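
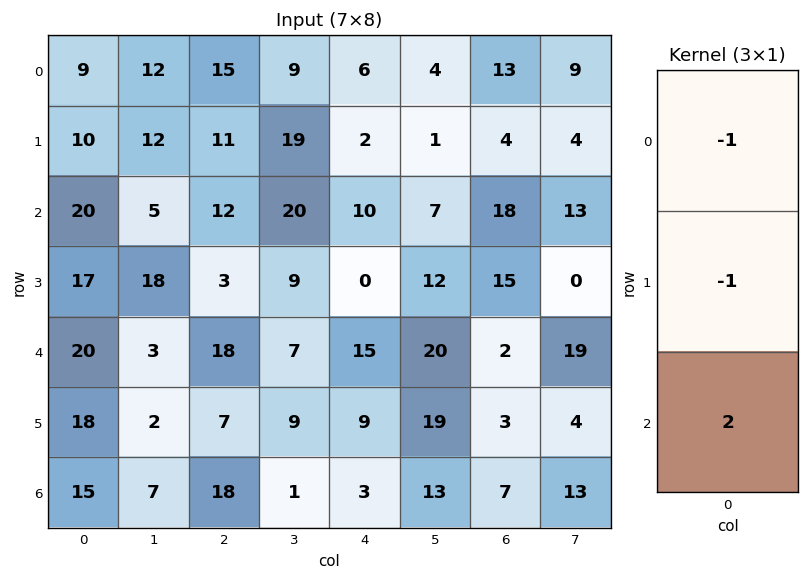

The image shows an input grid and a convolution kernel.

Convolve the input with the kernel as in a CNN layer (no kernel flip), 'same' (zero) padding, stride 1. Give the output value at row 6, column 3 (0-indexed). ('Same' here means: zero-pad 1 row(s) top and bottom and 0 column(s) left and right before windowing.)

-10

The receptive field on the zero-padded input at this output position is [9 / 1 / 0]. Elementwise product with the kernel and sum: 9·-1 + 1·-1 + 0·2.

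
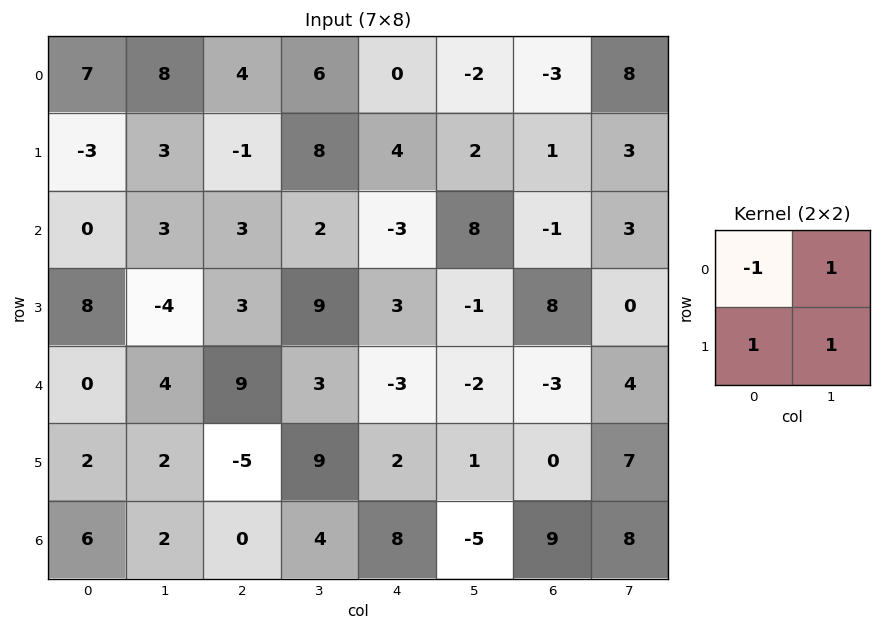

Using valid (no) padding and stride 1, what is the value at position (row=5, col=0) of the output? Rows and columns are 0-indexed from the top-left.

8

The receptive field on the input at this output position is [2 2 / 6 2]. Elementwise product with the kernel and sum: 2·-1 + 2·1 + 6·1 + 2·1.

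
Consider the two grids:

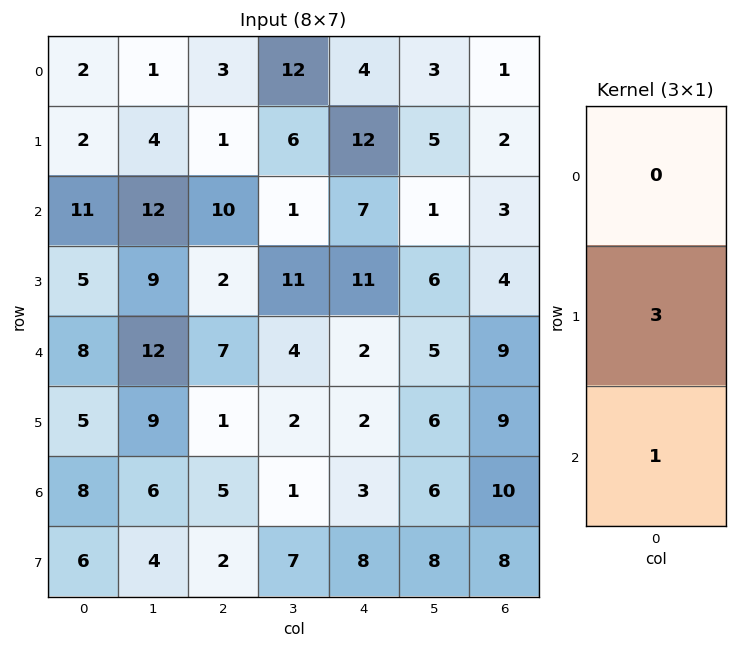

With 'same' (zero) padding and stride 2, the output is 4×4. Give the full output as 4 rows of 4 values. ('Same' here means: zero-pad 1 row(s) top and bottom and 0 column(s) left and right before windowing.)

8 10 24 5
38 32 32 13
29 22 8 36
30 17 17 38

Output[0,0]: The receptive field on the zero-padded input at this output position is [0 / 2 / 2]. Elementwise product with the kernel and sum: 2·3 + 2·1.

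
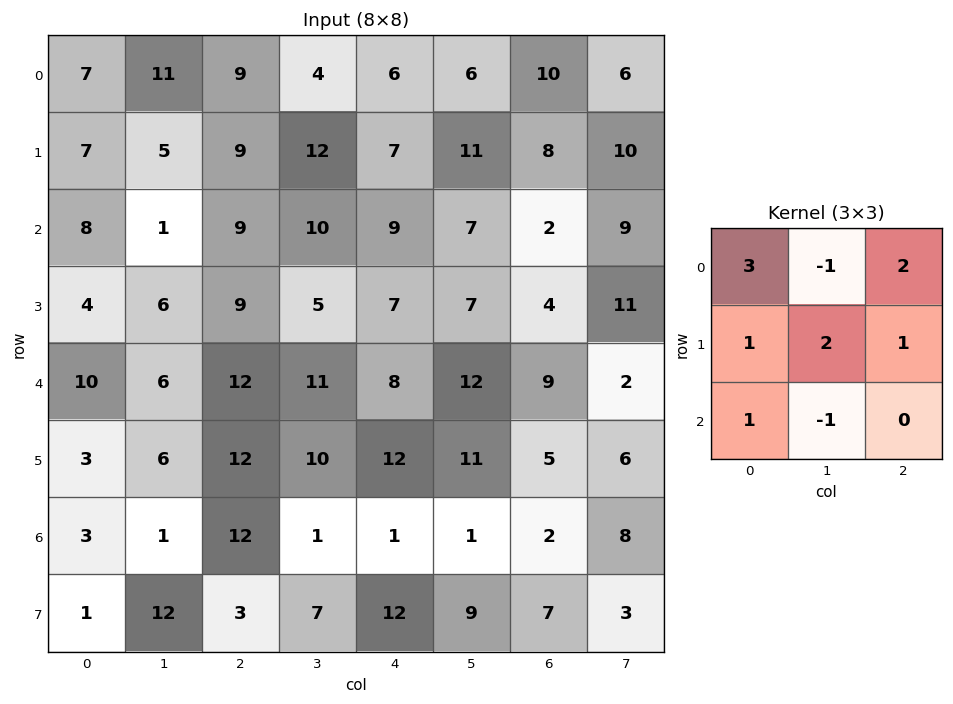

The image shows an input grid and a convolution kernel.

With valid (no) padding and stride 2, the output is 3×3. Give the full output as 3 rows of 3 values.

Output[0,0]: The receptive field on the input at this output position is [7 11 9 / 7 5 9 / 8 1 9]. Elementwise product with the kernel and sum: 7·3 + 11·-1 + 9·2 + 7·1 + 5·2 + 9·1 + 8·1 + 1·-1.
Output[0,1]: The receptive field on the input at this output position is [9 4 6 / 9 12 7 / 9 10 9]. Elementwise product with the kernel and sum: 9·3 + 4·-1 + 6·2 + 9·1 + 12·2 + 7·1 + 9·1 + 10·-1.

61 74 71
70 62 45
77 96 69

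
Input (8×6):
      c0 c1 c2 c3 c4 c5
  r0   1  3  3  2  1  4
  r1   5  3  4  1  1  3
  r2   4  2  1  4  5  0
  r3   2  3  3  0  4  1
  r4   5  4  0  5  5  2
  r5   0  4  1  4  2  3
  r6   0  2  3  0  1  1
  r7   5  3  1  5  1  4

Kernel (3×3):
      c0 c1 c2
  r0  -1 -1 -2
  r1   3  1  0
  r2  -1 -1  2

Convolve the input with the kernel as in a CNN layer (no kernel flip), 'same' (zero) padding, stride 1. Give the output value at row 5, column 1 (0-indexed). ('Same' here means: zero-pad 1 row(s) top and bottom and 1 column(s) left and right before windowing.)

-1

The receptive field on the zero-padded input at this output position is [5 4 0 / 0 4 1 / 0 2 3]. Elementwise product with the kernel and sum: 5·-1 + 4·-1 + 0·-2 + 0·3 + 4·1 + 0·-1 + 2·-1 + 3·2.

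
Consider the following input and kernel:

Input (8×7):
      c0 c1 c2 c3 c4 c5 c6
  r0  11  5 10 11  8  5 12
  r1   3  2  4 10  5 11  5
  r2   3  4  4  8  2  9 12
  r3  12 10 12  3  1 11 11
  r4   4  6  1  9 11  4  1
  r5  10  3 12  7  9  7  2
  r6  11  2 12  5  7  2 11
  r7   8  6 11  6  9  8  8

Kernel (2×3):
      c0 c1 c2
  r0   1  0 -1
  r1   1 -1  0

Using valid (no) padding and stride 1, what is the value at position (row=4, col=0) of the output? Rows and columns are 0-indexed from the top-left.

10

The receptive field on the input at this output position is [4 6 1 / 10 3 12]. Elementwise product with the kernel and sum: 4·1 + 1·-1 + 10·1 + 3·-1.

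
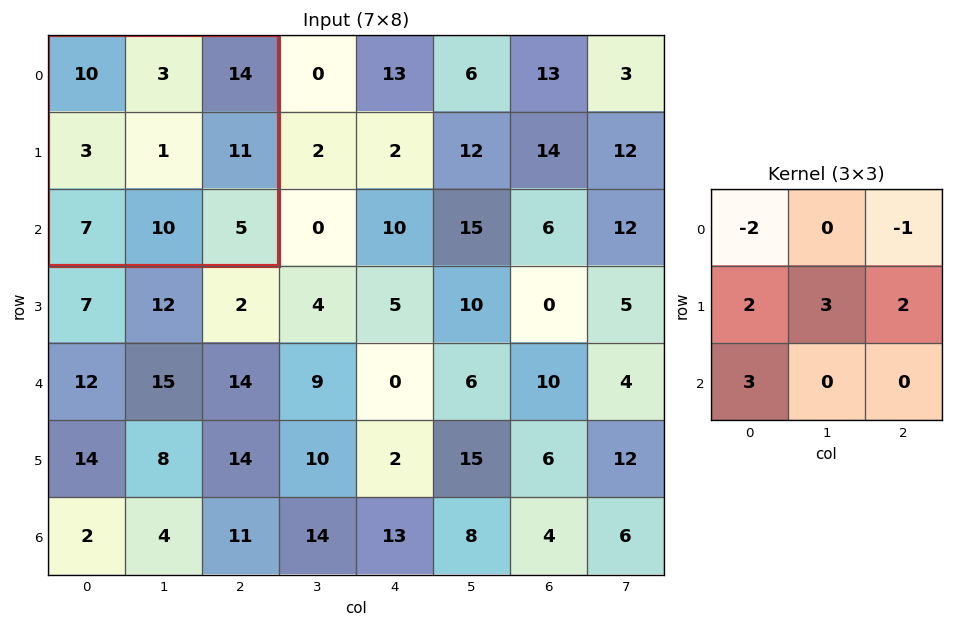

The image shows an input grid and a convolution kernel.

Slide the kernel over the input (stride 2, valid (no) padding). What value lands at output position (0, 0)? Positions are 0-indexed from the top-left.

18

The receptive field on the input at this output position is [10 3 14 / 3 1 11 / 7 10 5]. Elementwise product with the kernel and sum: 10·-2 + 14·-1 + 3·2 + 1·3 + 11·2 + 7·3.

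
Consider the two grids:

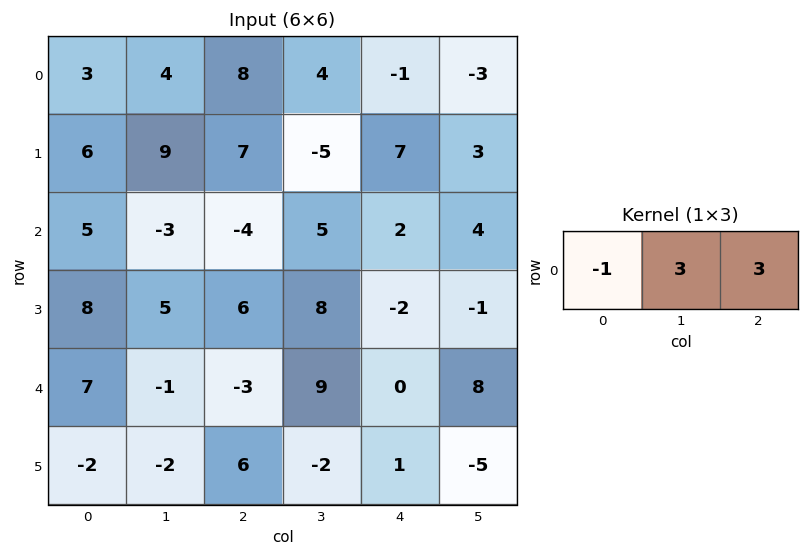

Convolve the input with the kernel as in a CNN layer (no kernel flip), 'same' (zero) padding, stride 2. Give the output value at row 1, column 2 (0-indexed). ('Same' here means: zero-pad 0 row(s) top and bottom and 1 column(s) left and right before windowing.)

The receptive field on the zero-padded input at this output position is [5 2 4]. Elementwise product with the kernel and sum: 5·-1 + 2·3 + 4·3.

13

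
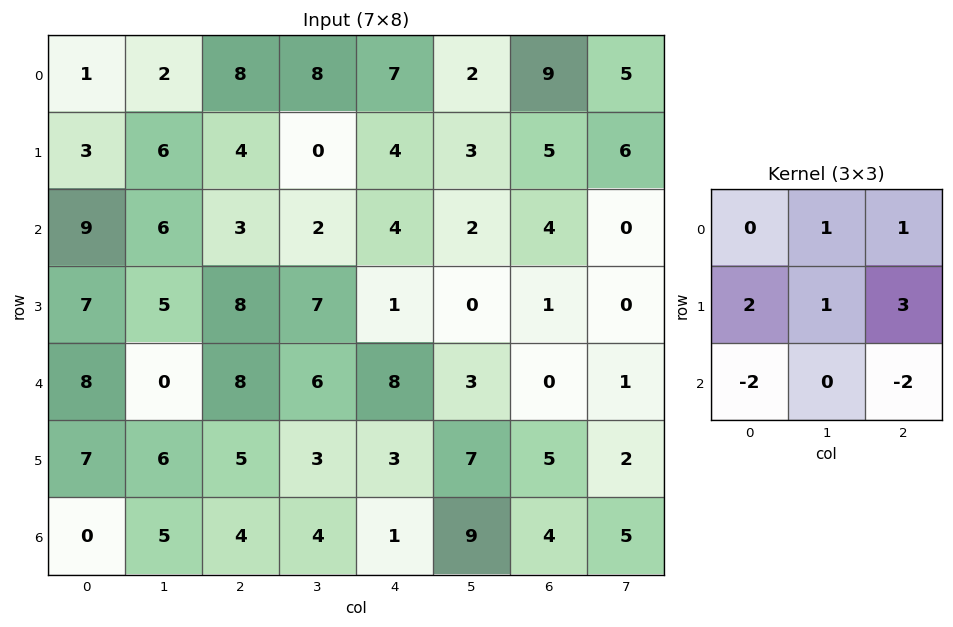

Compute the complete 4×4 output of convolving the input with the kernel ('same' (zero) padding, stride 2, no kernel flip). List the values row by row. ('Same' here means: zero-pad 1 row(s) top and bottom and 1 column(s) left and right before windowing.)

-5 24 23 10
26 1 7 19
8 23 10 -8
28 34 46 44

Output[0,0]: The receptive field on the zero-padded input at this output position is [0 0 0 / 0 1 2 / 0 3 6]. Elementwise product with the kernel and sum: 0·1 + 0·1 + 0·2 + 1·1 + 2·3 + 0·-2 + 6·-2.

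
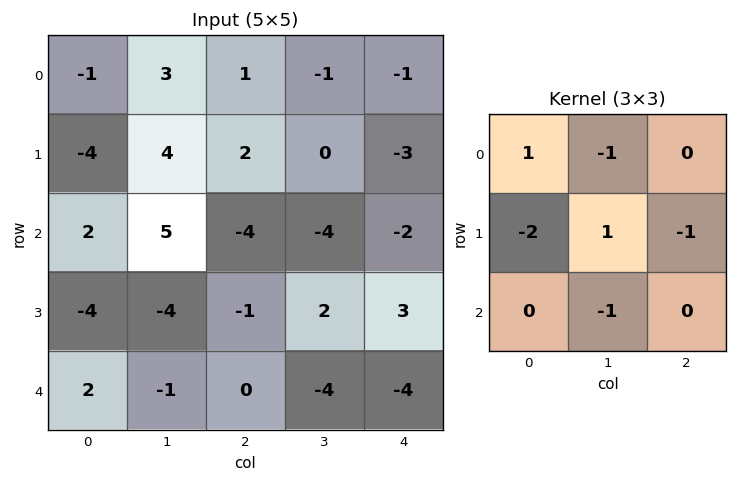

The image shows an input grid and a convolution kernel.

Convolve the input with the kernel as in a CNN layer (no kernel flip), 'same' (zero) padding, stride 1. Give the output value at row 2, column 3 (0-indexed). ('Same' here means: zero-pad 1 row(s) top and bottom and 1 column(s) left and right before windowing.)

The receptive field on the zero-padded input at this output position is [2 0 -3 / -4 -4 -2 / -1 2 3]. Elementwise product with the kernel and sum: 2·1 + 0·-1 + -4·-2 + -4·1 + -2·-1 + 2·-1.

6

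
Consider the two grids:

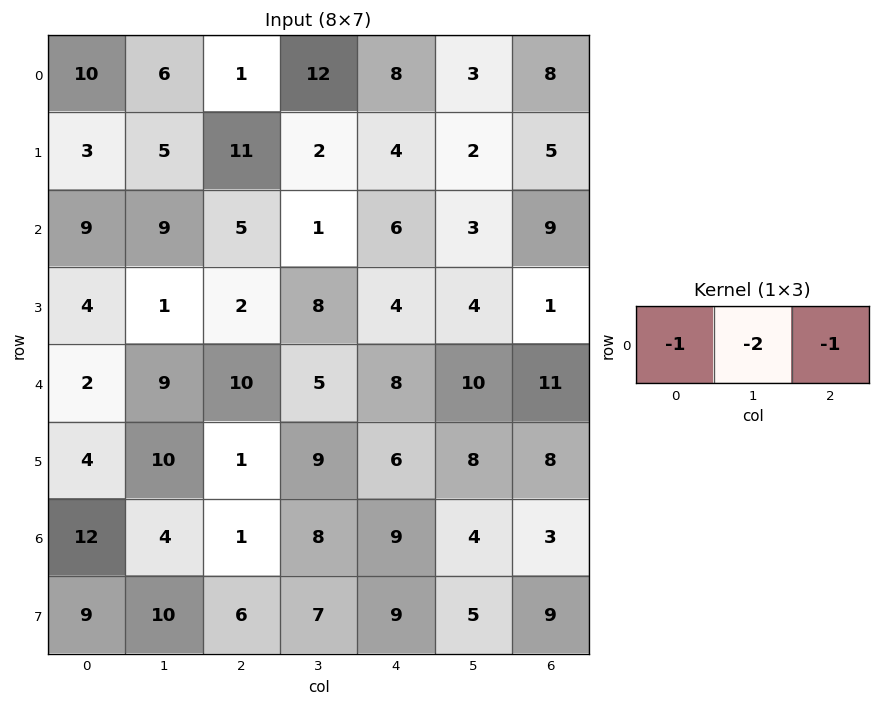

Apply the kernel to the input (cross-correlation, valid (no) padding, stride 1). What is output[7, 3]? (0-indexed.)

The receptive field on the input at this output position is [7 9 5]. Elementwise product with the kernel and sum: 7·-1 + 9·-2 + 5·-1.

-30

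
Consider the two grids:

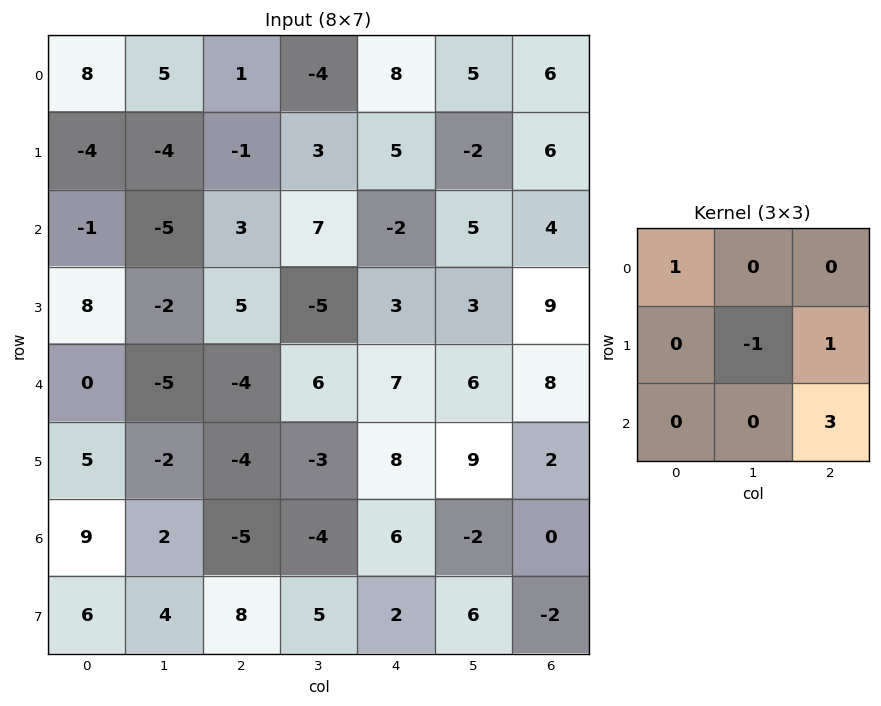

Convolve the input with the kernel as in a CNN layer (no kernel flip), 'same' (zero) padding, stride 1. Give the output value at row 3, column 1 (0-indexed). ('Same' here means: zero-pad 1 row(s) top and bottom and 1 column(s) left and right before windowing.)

The receptive field on the zero-padded input at this output position is [-1 -5 3 / 8 -2 5 / 0 -5 -4]. Elementwise product with the kernel and sum: -1·1 + -2·-1 + 5·1 + -4·3.

-6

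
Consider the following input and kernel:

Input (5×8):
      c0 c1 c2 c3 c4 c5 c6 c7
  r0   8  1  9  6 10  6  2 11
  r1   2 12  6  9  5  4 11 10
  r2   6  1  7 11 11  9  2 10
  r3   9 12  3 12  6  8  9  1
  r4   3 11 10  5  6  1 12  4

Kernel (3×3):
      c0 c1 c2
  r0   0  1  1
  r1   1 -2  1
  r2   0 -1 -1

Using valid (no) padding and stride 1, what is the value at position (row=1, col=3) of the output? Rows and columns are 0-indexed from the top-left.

The receptive field on the input at this output position is [9 5 4 / 11 11 9 / 12 6 8]. Elementwise product with the kernel and sum: 5·1 + 4·1 + 11·1 + 11·-2 + 9·1 + 6·-1 + 8·-1.

-7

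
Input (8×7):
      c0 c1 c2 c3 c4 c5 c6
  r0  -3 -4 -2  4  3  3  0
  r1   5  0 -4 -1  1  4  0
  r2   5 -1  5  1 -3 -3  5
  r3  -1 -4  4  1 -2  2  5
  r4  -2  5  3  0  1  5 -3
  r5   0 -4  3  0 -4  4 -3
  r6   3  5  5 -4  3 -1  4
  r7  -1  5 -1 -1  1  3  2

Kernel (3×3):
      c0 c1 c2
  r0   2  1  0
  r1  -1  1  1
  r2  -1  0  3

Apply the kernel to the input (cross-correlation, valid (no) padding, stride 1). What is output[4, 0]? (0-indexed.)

12

The receptive field on the input at this output position is [-2 5 3 / 0 -4 3 / 3 5 5]. Elementwise product with the kernel and sum: -2·2 + 5·1 + 0·-1 + -4·1 + 3·1 + 3·-1 + 5·3.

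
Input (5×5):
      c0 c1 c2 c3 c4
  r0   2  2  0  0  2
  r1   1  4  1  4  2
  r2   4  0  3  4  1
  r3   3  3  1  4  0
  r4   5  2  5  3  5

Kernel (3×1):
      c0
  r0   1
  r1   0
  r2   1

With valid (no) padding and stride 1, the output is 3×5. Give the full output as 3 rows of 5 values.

6 2 3 4 3
4 7 2 8 2
9 2 8 7 6

Output[0,0]: The receptive field on the input at this output position is [2 / 1 / 4]. Elementwise product with the kernel and sum: 2·1 + 4·1.
Output[0,1]: The receptive field on the input at this output position is [2 / 4 / 0]. Elementwise product with the kernel and sum: 2·1 + 0·1.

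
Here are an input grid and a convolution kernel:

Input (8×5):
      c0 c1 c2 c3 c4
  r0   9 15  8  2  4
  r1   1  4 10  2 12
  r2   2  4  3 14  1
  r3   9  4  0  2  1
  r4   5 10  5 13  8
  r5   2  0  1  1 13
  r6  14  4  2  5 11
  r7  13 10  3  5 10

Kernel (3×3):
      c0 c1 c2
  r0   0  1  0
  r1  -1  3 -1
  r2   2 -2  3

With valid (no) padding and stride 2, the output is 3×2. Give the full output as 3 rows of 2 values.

Output[0,0]: The receptive field on the input at this output position is [9 15 8 / 1 4 10 / 2 4 3]. Elementwise product with the kernel and sum: 15·1 + 1·-1 + 4·3 + 10·-1 + 2·2 + 4·-2 + 3·3.

21 -33
12 27
33 29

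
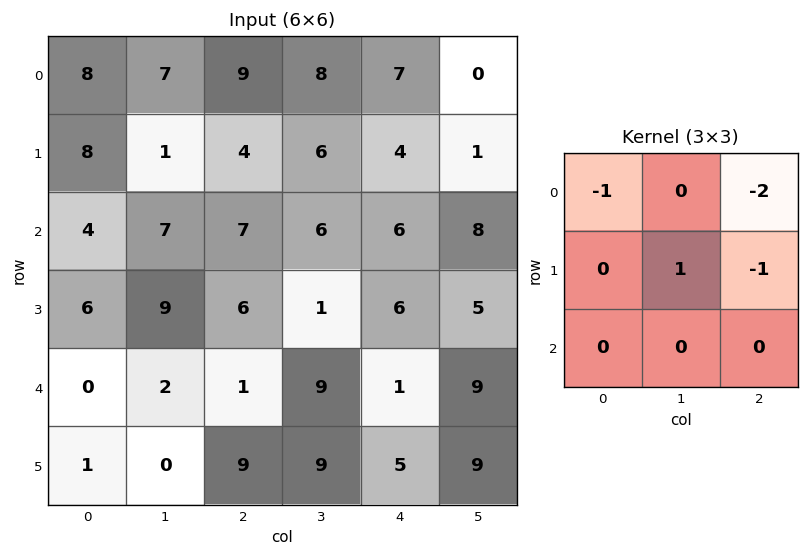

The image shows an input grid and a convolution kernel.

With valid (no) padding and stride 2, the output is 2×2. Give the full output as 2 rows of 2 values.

Output[0,0]: The receptive field on the input at this output position is [8 7 9 / 8 1 4 / 4 7 7]. Elementwise product with the kernel and sum: 8·-1 + 9·-2 + 1·1 + 4·-1.

-29 -21
-15 -24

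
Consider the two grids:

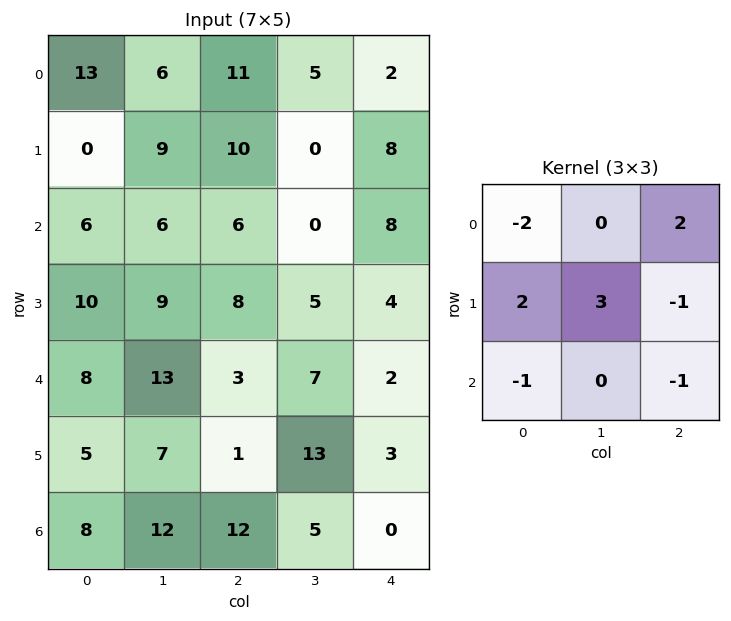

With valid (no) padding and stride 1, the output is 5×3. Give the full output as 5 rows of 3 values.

1 40 -20
26 -2 -12
28 5 26
42 0 13
0 -25 24

Output[0,0]: The receptive field on the input at this output position is [13 6 11 / 0 9 10 / 6 6 6]. Elementwise product with the kernel and sum: 13·-2 + 11·2 + 0·2 + 9·3 + 10·-1 + 6·-1 + 6·-1.
Output[0,1]: The receptive field on the input at this output position is [6 11 5 / 9 10 0 / 6 6 0]. Elementwise product with the kernel and sum: 6·-2 + 5·2 + 9·2 + 10·3 + 0·-1 + 6·-1 + 0·-1.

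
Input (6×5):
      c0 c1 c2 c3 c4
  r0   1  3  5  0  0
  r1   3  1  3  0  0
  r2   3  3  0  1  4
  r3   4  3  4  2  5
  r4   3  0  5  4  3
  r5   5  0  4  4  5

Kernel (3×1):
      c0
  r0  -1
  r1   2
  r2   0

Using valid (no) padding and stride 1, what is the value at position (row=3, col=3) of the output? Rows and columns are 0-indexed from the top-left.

6

The receptive field on the input at this output position is [2 / 4 / 4]. Elementwise product with the kernel and sum: 2·-1 + 4·2.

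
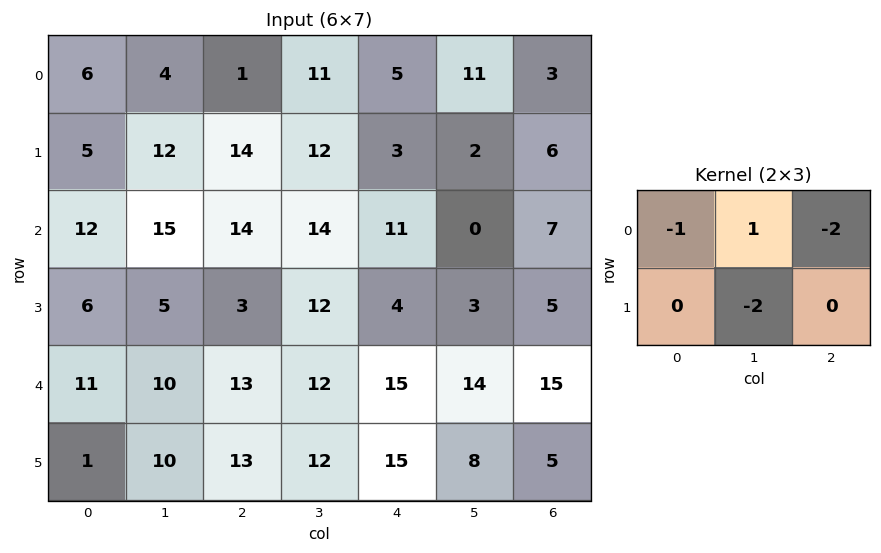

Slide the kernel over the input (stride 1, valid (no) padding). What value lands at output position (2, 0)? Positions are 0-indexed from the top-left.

-35

The receptive field on the input at this output position is [12 15 14 / 6 5 3]. Elementwise product with the kernel and sum: 12·-1 + 15·1 + 14·-2 + 5·-2.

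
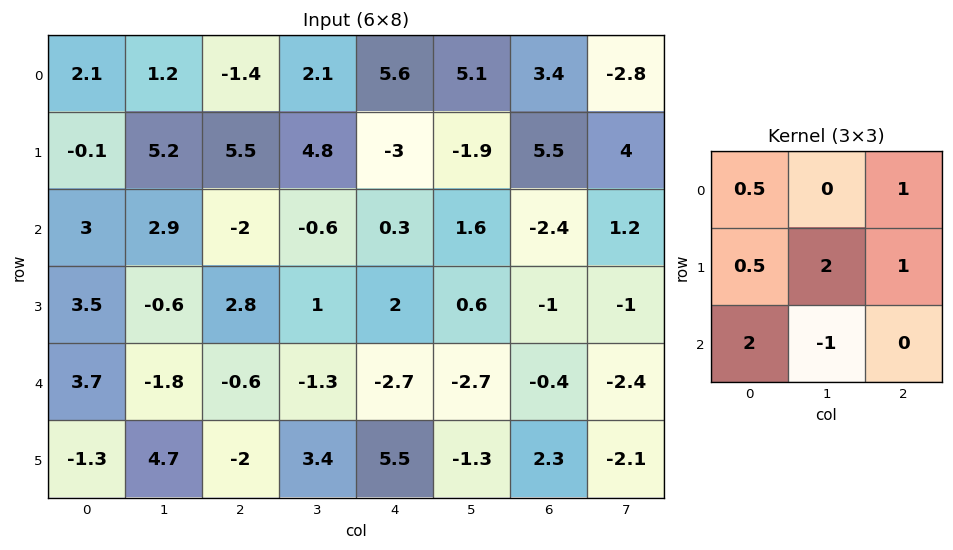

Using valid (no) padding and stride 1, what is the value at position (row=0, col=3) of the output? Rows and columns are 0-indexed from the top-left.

The receptive field on the input at this output position is [2.1 5.6 5.1 / 4.8 -3 -1.9 / -0.6 0.3 1.6]. Elementwise product with the kernel and sum: 2.1·0.5 + 5.1·1 + 4.8·0.5 + -3·2 + -1.9·1 + -0.6·2 + 0.3·-1.

-0.85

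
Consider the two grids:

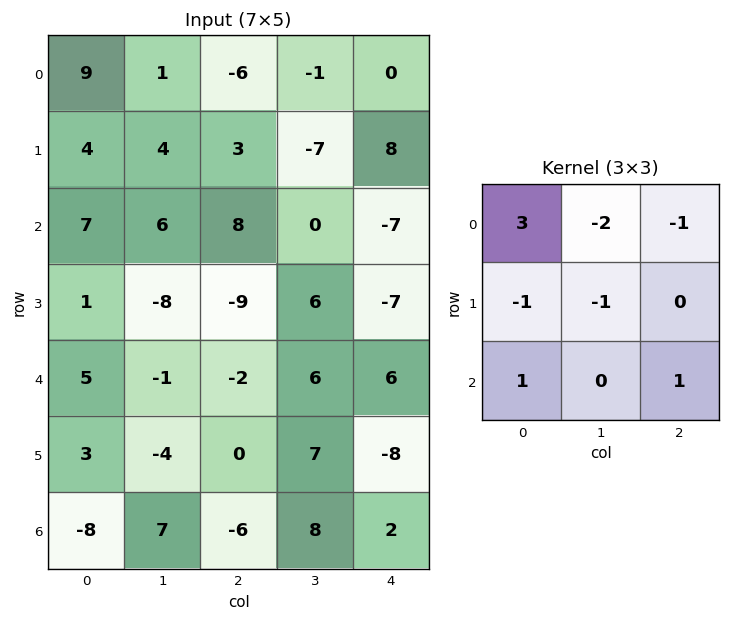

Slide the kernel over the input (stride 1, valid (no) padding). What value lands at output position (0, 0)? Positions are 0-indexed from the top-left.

38

The receptive field on the input at this output position is [9 1 -6 / 4 4 3 / 7 6 8]. Elementwise product with the kernel and sum: 9·3 + 1·-2 + -6·-1 + 4·-1 + 4·-1 + 7·1 + 8·1.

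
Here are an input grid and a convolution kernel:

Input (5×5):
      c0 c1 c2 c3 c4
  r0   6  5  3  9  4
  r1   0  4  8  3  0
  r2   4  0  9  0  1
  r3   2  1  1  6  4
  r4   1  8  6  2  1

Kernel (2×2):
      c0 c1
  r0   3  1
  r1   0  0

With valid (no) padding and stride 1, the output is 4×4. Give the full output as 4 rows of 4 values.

23 18 18 31
4 20 27 9
12 9 27 1
7 4 9 22

Output[0,0]: The receptive field on the input at this output position is [6 5 / 0 4]. Elementwise product with the kernel and sum: 6·3 + 5·1.
Output[0,1]: The receptive field on the input at this output position is [5 3 / 4 8]. Elementwise product with the kernel and sum: 5·3 + 3·1.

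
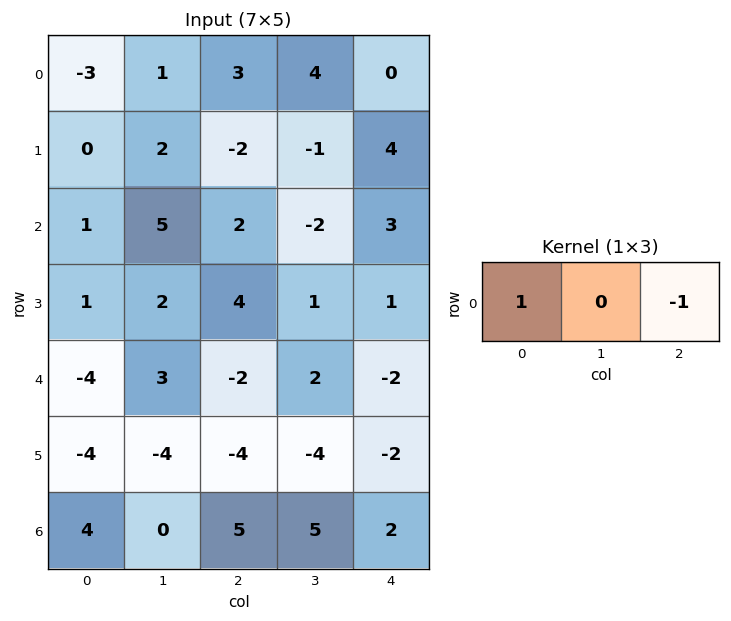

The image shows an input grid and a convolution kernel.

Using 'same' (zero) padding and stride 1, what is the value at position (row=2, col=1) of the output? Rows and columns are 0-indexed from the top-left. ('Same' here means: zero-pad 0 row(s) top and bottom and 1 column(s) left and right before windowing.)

-1

The receptive field on the zero-padded input at this output position is [1 5 2]. Elementwise product with the kernel and sum: 1·1 + 2·-1.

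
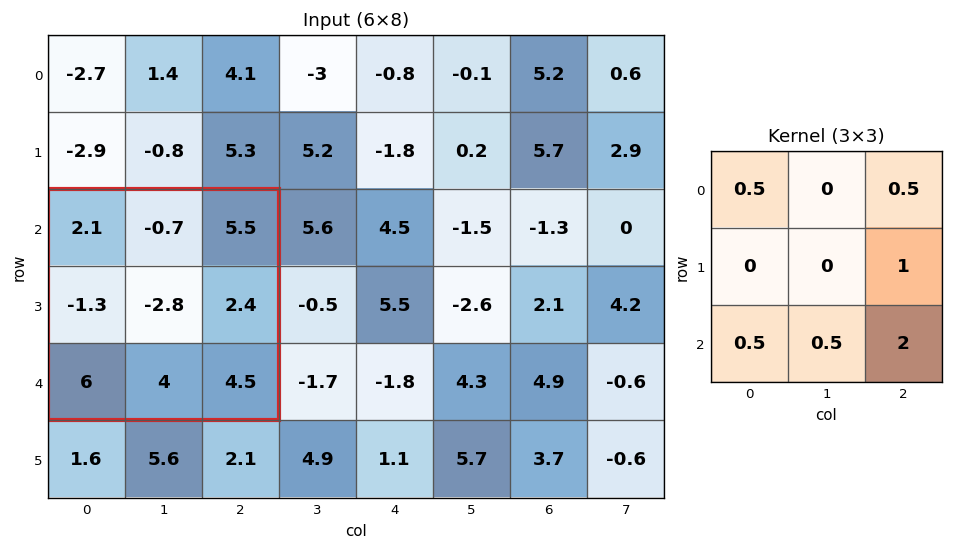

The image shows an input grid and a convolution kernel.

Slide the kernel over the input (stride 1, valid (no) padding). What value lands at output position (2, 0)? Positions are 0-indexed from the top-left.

20.2

The receptive field on the input at this output position is [2.1 -0.7 5.5 / -1.3 -2.8 2.4 / 6 4 4.5]. Elementwise product with the kernel and sum: 2.1·0.5 + 5.5·0.5 + 2.4·1 + 6·0.5 + 4·0.5 + 4.5·2.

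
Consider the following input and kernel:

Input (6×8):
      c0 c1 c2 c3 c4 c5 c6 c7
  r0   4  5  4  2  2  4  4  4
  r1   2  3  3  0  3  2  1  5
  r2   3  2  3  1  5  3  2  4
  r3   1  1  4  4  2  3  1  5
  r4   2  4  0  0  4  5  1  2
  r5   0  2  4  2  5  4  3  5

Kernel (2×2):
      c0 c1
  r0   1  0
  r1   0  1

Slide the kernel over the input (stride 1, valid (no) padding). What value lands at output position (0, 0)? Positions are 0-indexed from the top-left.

The receptive field on the input at this output position is [4 5 / 2 3]. Elementwise product with the kernel and sum: 4·1 + 3·1.

7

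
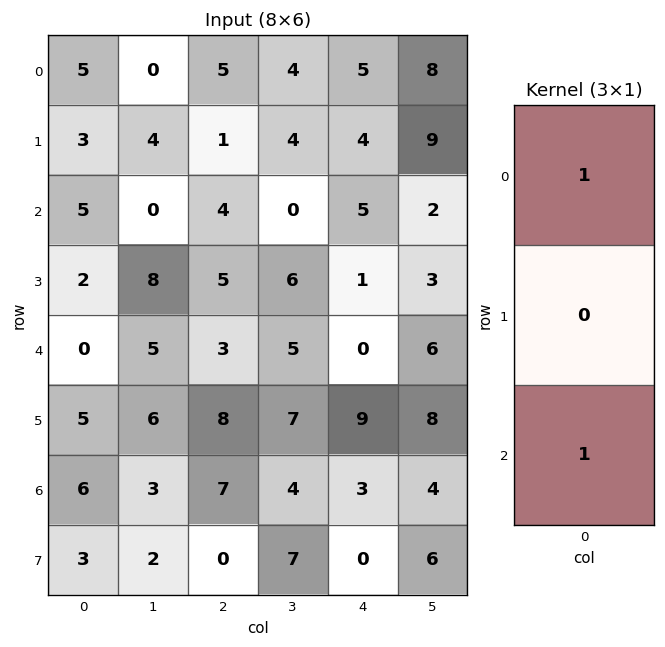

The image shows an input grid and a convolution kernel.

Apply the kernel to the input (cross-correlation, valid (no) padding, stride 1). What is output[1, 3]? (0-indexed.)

The receptive field on the input at this output position is [4 / 0 / 6]. Elementwise product with the kernel and sum: 4·1 + 6·1.

10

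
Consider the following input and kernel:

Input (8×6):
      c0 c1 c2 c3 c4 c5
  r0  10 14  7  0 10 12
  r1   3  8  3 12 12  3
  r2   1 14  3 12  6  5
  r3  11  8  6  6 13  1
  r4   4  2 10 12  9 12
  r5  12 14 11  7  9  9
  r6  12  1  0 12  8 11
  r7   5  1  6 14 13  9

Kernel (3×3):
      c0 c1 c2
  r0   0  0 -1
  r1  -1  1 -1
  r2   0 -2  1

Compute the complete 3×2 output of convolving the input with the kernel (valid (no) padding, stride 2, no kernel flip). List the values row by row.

-30 -31
-6 -34
-21 -38

Output[0,0]: The receptive field on the input at this output position is [10 14 7 / 3 8 3 / 1 14 3]. Elementwise product with the kernel and sum: 7·-1 + 3·-1 + 8·1 + 3·-1 + 14·-2 + 3·1.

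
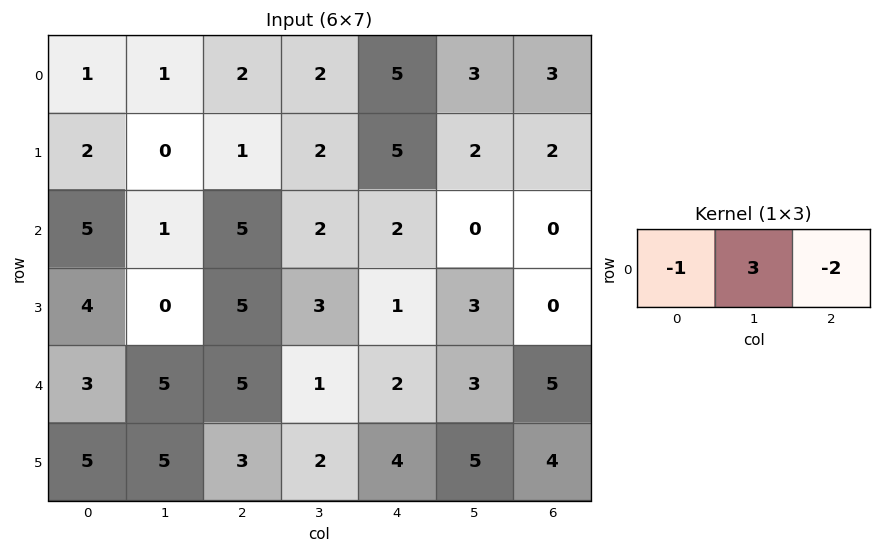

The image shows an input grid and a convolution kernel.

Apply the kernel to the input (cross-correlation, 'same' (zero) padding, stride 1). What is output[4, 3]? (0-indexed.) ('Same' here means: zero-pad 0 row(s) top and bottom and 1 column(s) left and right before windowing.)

The receptive field on the zero-padded input at this output position is [5 1 2]. Elementwise product with the kernel and sum: 5·-1 + 1·3 + 2·-2.

-6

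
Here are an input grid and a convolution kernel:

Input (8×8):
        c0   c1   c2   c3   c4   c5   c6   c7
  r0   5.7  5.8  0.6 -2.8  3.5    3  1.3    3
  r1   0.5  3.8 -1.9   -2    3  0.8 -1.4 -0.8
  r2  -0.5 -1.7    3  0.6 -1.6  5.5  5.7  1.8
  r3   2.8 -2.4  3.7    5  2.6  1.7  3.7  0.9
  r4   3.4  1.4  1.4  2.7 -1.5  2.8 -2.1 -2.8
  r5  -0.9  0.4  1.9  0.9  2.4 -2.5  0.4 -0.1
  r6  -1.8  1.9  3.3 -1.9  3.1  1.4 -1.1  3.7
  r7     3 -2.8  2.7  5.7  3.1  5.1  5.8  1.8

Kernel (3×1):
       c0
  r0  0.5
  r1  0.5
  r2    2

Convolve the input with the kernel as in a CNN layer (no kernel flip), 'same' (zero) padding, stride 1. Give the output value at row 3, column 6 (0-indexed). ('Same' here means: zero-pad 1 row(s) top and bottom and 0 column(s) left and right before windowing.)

The receptive field on the zero-padded input at this output position is [5.7 / 3.7 / -2.1]. Elementwise product with the kernel and sum: 5.7·0.5 + 3.7·0.5 + -2.1·2.

0.5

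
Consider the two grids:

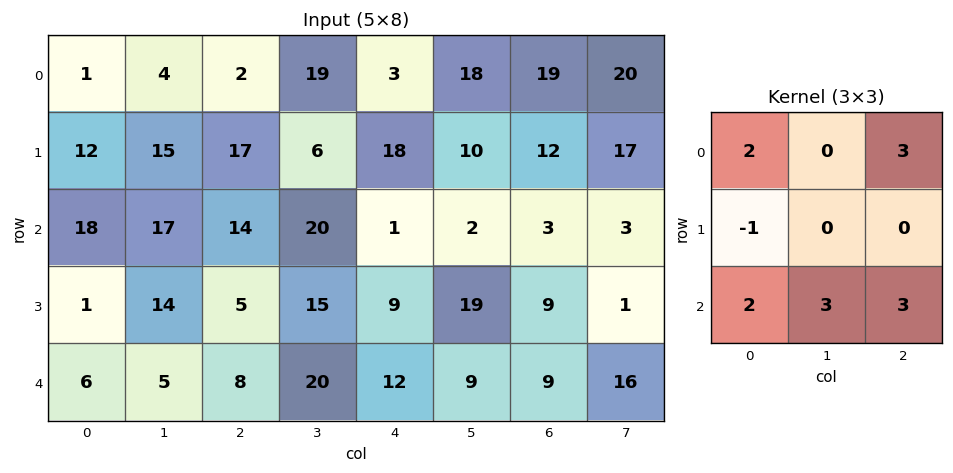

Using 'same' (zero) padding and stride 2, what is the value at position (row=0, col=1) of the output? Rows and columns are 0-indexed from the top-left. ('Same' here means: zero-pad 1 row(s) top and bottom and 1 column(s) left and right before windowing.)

95

The receptive field on the zero-padded input at this output position is [0 0 0 / 4 2 19 / 15 17 6]. Elementwise product with the kernel and sum: 0·2 + 0·3 + 4·-1 + 15·2 + 17·3 + 6·3.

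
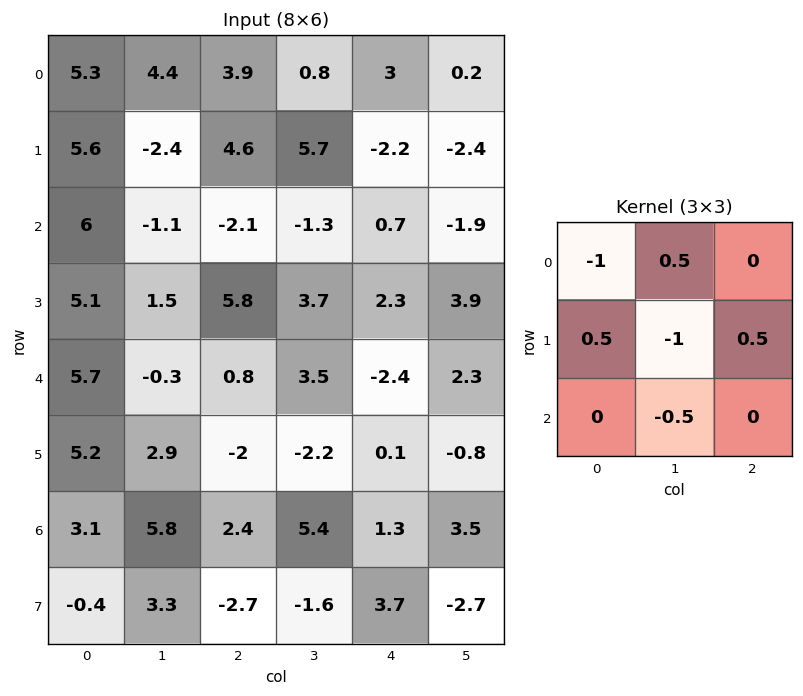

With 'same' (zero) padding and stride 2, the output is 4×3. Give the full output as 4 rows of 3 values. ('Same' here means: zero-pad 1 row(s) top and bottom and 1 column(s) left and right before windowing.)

-5.9 -3.6 -1.4
-6.3 2.7 -10.25
-5.9 3.2 2.7
2.6 0.65 3.55

Output[0,0]: The receptive field on the zero-padded input at this output position is [0 0 0 / 0 5.3 4.4 / 0 5.6 -2.4]. Elementwise product with the kernel and sum: 0·-1 + 0·0.5 + 0·0.5 + 5.3·-1 + 4.4·0.5 + 5.6·-0.5.
Output[0,1]: The receptive field on the zero-padded input at this output position is [0 0 0 / 4.4 3.9 0.8 / -2.4 4.6 5.7]. Elementwise product with the kernel and sum: 0·-1 + 0·0.5 + 4.4·0.5 + 3.9·-1 + 0.8·0.5 + 4.6·-0.5.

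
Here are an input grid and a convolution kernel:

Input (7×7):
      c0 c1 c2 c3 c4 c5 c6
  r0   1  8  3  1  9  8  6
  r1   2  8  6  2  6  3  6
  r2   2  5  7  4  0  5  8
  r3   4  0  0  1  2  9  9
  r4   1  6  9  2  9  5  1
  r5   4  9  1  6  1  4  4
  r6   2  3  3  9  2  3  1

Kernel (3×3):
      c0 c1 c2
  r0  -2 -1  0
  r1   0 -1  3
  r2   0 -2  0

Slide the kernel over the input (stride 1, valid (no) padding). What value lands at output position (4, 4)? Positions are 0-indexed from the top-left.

-21

The receptive field on the input at this output position is [9 5 1 / 1 4 4 / 2 3 1]. Elementwise product with the kernel and sum: 9·-2 + 5·-1 + 4·-1 + 4·3 + 3·-2.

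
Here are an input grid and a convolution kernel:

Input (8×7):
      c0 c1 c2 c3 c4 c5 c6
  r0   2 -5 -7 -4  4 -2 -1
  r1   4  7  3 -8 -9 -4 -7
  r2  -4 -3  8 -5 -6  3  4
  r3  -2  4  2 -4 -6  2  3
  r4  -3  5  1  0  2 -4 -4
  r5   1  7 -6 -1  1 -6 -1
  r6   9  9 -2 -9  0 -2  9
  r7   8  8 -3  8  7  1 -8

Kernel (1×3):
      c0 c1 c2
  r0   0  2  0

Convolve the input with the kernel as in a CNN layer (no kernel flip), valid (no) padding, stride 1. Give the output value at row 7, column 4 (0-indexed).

The receptive field on the input at this output position is [7 1 -8]. Elementwise product with the kernel and sum: 1·2.

2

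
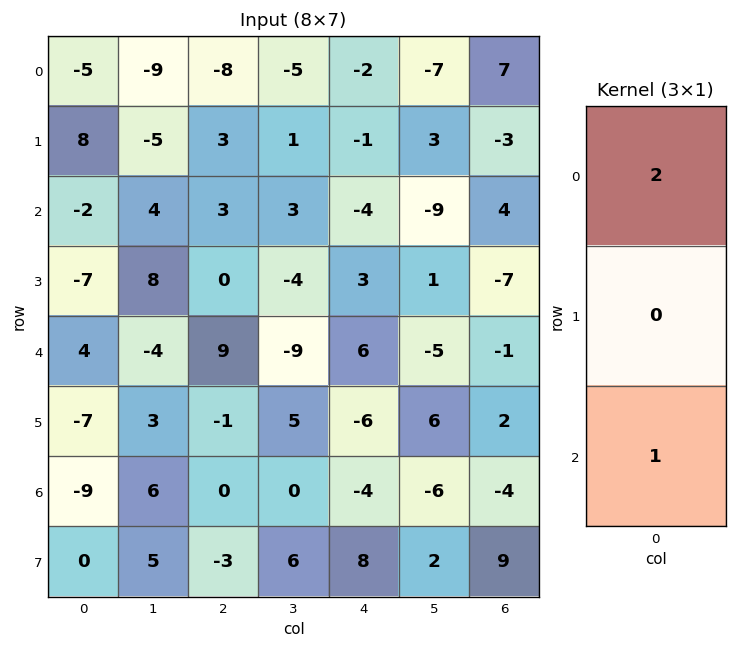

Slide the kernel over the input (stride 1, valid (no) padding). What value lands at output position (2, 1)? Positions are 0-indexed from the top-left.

4

The receptive field on the input at this output position is [4 / 8 / -4]. Elementwise product with the kernel and sum: 4·2 + -4·1.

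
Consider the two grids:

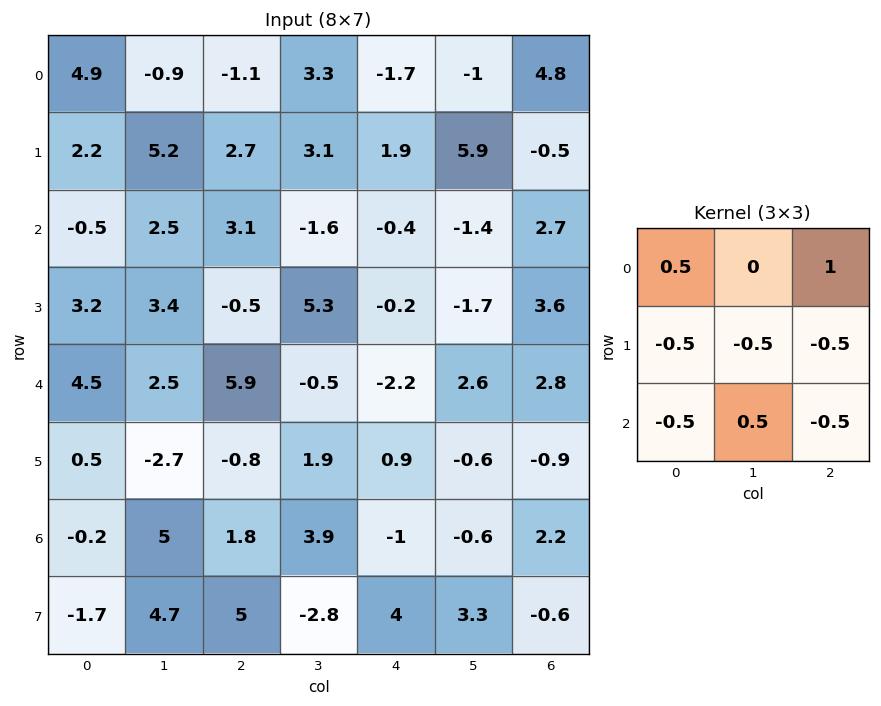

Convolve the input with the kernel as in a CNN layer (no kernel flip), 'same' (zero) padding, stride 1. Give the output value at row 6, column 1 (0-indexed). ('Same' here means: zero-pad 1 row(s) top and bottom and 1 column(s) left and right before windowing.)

-3.15

The receptive field on the zero-padded input at this output position is [0.5 -2.7 -0.8 / -0.2 5 1.8 / -1.7 4.7 5]. Elementwise product with the kernel and sum: 0.5·0.5 + -0.8·1 + -0.2·-0.5 + 5·-0.5 + 1.8·-0.5 + -1.7·-0.5 + 4.7·0.5 + 5·-0.5.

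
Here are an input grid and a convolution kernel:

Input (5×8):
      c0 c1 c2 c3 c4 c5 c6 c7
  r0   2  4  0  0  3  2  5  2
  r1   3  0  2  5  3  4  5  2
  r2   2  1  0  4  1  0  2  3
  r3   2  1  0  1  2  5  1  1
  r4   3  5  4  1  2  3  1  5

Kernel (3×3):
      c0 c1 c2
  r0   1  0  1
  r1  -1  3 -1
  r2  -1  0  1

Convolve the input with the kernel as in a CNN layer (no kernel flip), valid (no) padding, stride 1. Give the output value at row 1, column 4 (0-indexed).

The receptive field on the input at this output position is [3 4 5 / 1 0 2 / 2 5 1]. Elementwise product with the kernel and sum: 3·1 + 5·1 + 1·-1 + 0·3 + 2·-1 + 2·-1 + 1·1.

4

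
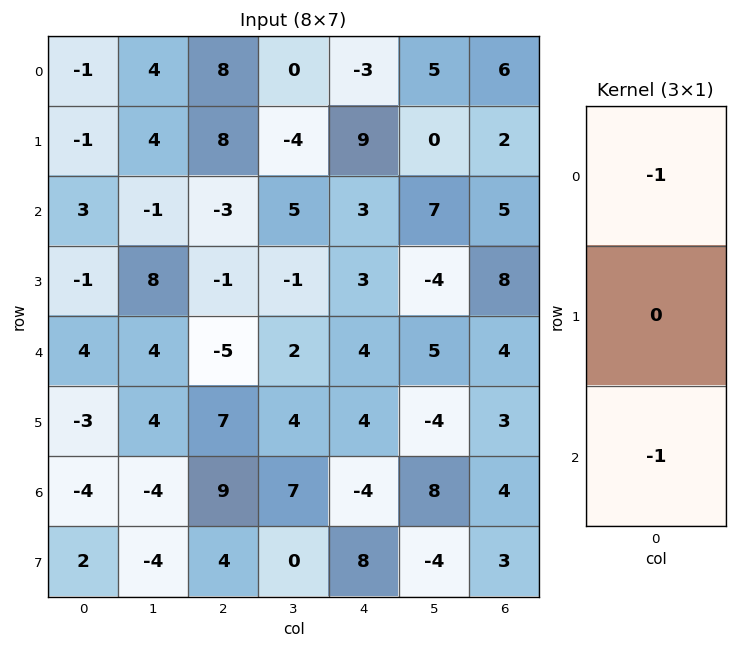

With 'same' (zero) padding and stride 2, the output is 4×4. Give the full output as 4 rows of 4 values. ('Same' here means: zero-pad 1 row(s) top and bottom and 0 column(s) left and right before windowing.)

Output[0,0]: The receptive field on the zero-padded input at this output position is [0 / -1 / -1]. Elementwise product with the kernel and sum: 0·-1 + -1·-1.

1 -8 -9 -2
2 -7 -12 -10
4 -6 -7 -11
1 -11 -12 -6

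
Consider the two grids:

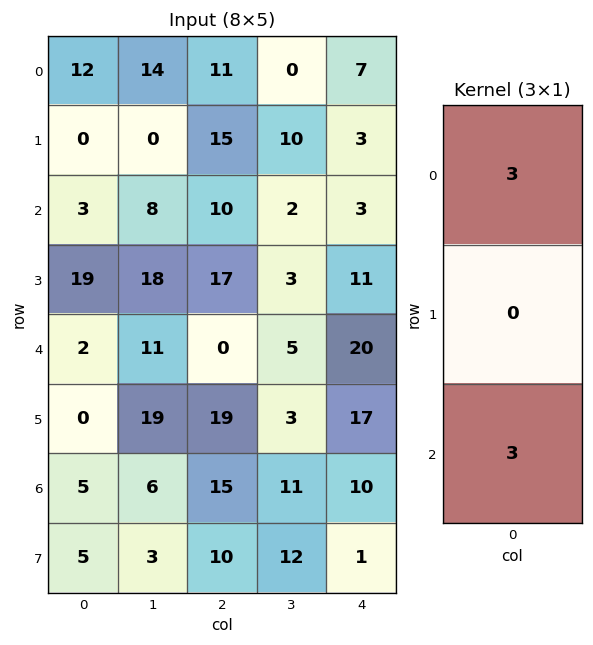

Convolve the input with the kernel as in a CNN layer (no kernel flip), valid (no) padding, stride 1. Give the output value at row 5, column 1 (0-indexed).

66

The receptive field on the input at this output position is [19 / 6 / 3]. Elementwise product with the kernel and sum: 19·3 + 3·3.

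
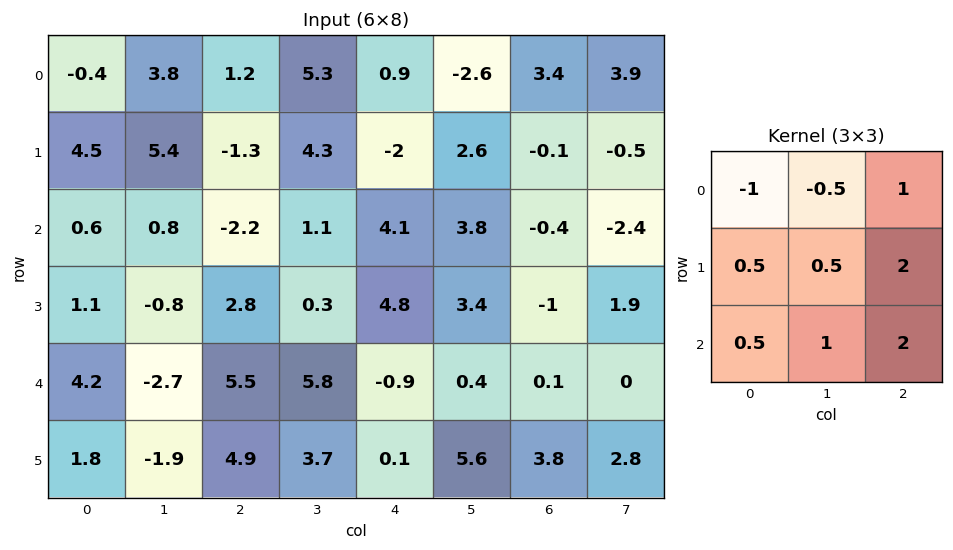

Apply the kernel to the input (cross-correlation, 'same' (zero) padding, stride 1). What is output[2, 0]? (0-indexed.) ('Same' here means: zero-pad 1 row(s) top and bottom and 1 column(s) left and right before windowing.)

4.55

The receptive field on the zero-padded input at this output position is [0 4.5 5.4 / 0 0.6 0.8 / 0 1.1 -0.8]. Elementwise product with the kernel and sum: 0·-1 + 4.5·-0.5 + 5.4·1 + 0·0.5 + 0.6·0.5 + 0.8·2 + 0·0.5 + 1.1·1 + -0.8·2.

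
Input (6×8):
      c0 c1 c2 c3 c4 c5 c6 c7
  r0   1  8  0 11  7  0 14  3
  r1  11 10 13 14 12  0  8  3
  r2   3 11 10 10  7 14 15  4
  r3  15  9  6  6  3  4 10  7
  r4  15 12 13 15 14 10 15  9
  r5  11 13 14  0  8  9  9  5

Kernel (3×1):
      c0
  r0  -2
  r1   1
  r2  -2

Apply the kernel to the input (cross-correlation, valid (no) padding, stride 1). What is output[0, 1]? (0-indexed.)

-28

The receptive field on the input at this output position is [8 / 10 / 11]. Elementwise product with the kernel and sum: 8·-2 + 10·1 + 11·-2.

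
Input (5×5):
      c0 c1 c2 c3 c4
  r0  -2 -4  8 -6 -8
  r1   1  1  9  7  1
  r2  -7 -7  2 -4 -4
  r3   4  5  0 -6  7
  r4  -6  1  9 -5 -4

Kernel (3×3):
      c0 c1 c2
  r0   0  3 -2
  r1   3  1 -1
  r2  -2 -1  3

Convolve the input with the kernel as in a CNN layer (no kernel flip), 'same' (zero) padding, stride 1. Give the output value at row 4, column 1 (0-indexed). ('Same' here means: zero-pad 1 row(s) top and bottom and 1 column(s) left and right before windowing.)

The receptive field on the zero-padded input at this output position is [4 5 0 / -6 1 9 / 0 0 0]. Elementwise product with the kernel and sum: 5·3 + 0·-2 + -6·3 + 1·1 + 9·-1 + 0·-2 + 0·-1 + 0·3.

-11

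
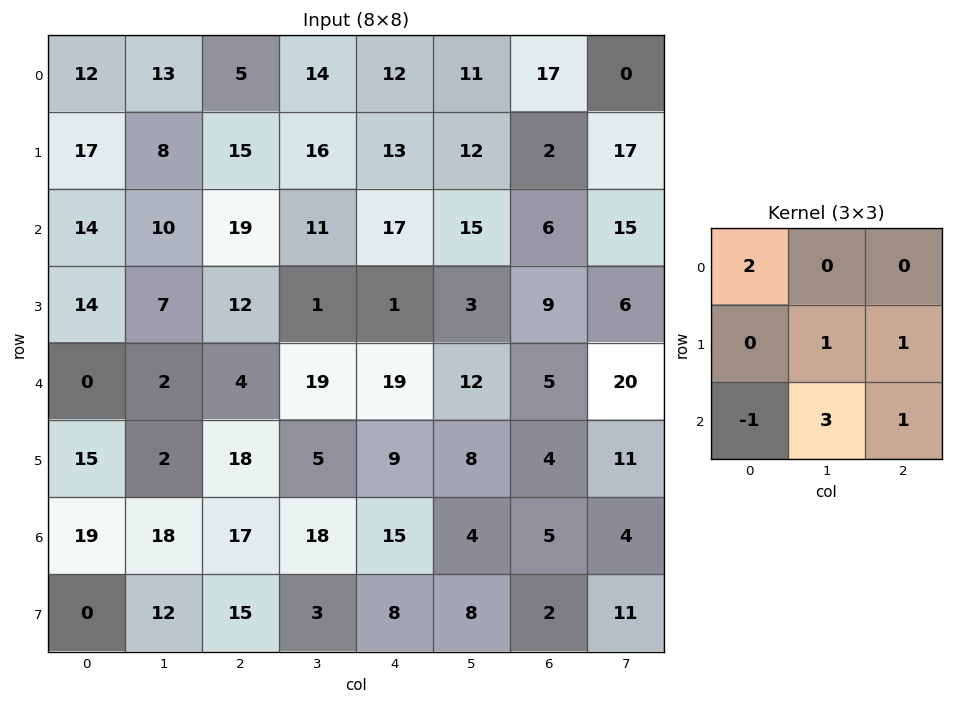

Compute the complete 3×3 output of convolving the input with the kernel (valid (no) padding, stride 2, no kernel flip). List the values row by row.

Output[0,0]: The receptive field on the input at this output position is [12 13 5 / 17 8 15 / 14 10 19]. Elementwise product with the kernel and sum: 12·2 + 8·1 + 15·1 + 14·-1 + 10·3 + 19·1.
Output[0,1]: The receptive field on the input at this output position is [5 14 12 / 15 16 13 / 19 11 17]. Elementwise product with the kernel and sum: 5·2 + 16·1 + 13·1 + 19·-1 + 11·3 + 17·1.

82 70 72
57 112 68
72 74 52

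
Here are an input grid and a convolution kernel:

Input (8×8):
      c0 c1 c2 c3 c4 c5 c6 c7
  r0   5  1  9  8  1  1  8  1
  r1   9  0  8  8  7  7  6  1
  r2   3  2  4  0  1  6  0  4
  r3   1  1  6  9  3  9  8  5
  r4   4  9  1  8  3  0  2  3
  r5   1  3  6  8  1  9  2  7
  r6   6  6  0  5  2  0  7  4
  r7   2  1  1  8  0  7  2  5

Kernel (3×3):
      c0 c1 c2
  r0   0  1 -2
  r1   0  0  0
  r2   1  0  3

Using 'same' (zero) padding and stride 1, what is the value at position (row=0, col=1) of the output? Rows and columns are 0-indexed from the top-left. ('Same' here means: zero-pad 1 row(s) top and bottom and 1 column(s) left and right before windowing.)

33

The receptive field on the zero-padded input at this output position is [0 0 0 / 5 1 9 / 9 0 8]. Elementwise product with the kernel and sum: 0·1 + 0·-2 + 9·1 + 8·3.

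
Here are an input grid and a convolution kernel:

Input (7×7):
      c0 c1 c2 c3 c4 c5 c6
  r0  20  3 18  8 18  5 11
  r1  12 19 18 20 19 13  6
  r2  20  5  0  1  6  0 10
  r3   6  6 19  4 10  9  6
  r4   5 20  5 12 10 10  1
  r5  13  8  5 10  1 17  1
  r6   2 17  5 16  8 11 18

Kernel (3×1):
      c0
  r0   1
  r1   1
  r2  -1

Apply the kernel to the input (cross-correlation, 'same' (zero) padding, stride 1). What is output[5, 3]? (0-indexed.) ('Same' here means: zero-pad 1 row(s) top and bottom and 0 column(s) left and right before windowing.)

6

The receptive field on the zero-padded input at this output position is [12 / 10 / 16]. Elementwise product with the kernel and sum: 12·1 + 10·1 + 16·-1.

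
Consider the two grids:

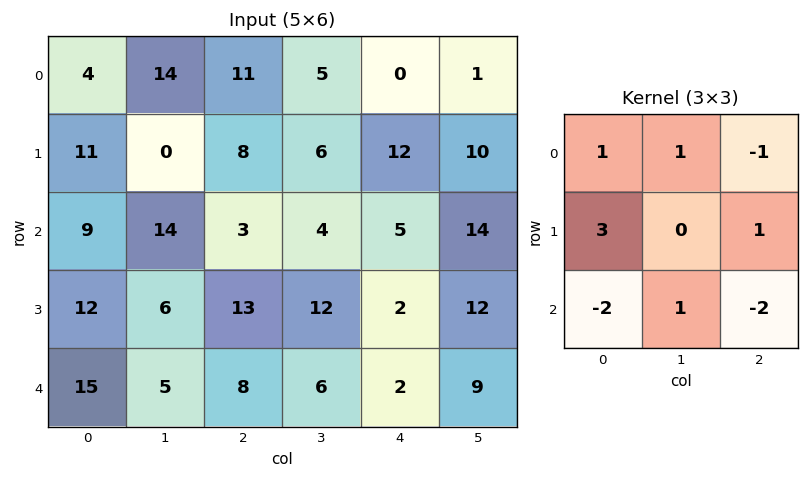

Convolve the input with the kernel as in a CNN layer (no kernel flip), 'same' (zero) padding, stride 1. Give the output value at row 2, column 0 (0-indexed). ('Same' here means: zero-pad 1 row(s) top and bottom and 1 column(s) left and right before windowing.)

25

The receptive field on the zero-padded input at this output position is [0 11 0 / 0 9 14 / 0 12 6]. Elementwise product with the kernel and sum: 0·1 + 11·1 + 0·-1 + 0·3 + 14·1 + 0·-2 + 12·1 + 6·-2.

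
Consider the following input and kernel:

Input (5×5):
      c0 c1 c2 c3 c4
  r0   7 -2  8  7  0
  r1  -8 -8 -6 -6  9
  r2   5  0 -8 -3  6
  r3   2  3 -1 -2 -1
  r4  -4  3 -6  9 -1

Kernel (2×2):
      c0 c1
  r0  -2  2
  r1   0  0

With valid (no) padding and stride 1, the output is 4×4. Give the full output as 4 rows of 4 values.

Output[0,0]: The receptive field on the input at this output position is [7 -2 / -8 -8]. Elementwise product with the kernel and sum: 7·-2 + -2·2.
Output[0,1]: The receptive field on the input at this output position is [-2 8 / -8 -6]. Elementwise product with the kernel and sum: -2·-2 + 8·2.

-18 20 -2 -14
0 4 0 30
-10 -16 10 18
2 -8 -2 2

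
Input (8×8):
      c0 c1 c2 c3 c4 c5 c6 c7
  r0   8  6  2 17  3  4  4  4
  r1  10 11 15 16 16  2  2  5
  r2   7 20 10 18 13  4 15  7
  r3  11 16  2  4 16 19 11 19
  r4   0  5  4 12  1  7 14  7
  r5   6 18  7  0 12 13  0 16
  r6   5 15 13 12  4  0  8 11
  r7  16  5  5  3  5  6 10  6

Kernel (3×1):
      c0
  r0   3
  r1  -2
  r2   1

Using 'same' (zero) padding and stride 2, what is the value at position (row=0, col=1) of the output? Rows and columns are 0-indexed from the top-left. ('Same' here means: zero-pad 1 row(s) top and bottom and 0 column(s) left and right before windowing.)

11

The receptive field on the zero-padded input at this output position is [0 / 2 / 15]. Elementwise product with the kernel and sum: 0·3 + 2·-2 + 15·1.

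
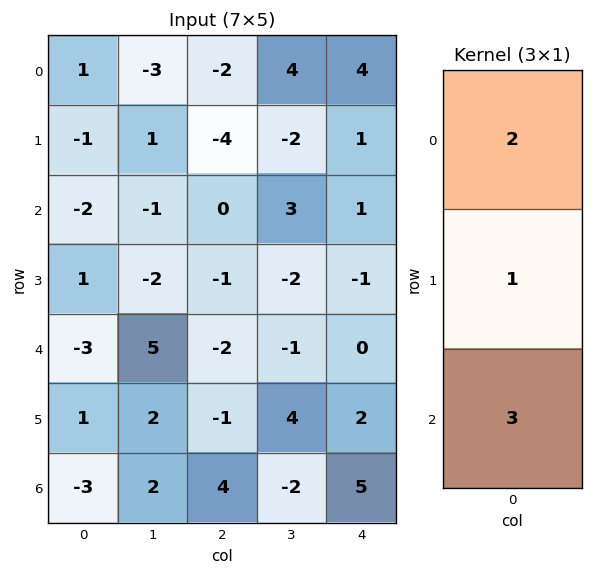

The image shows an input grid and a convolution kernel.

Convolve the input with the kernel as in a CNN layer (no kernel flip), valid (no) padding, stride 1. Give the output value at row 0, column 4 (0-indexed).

12

The receptive field on the input at this output position is [4 / 1 / 1]. Elementwise product with the kernel and sum: 4·2 + 1·1 + 1·3.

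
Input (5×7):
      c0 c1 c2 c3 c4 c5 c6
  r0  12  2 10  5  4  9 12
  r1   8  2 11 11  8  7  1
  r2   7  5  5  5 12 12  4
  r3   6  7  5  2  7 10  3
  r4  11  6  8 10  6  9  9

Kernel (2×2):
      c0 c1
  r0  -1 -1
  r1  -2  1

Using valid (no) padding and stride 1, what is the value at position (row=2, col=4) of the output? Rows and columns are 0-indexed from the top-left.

The receptive field on the input at this output position is [12 12 / 7 10]. Elementwise product with the kernel and sum: 12·-1 + 12·-1 + 7·-2 + 10·1.

-28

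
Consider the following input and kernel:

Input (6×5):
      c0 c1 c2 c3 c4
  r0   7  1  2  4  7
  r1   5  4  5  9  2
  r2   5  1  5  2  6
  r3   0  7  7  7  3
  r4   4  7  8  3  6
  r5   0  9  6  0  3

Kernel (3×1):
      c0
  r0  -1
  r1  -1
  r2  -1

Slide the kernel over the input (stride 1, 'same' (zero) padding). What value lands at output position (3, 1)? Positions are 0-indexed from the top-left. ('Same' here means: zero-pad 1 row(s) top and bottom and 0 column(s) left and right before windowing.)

The receptive field on the zero-padded input at this output position is [1 / 7 / 7]. Elementwise product with the kernel and sum: 1·-1 + 7·-1 + 7·-1.

-15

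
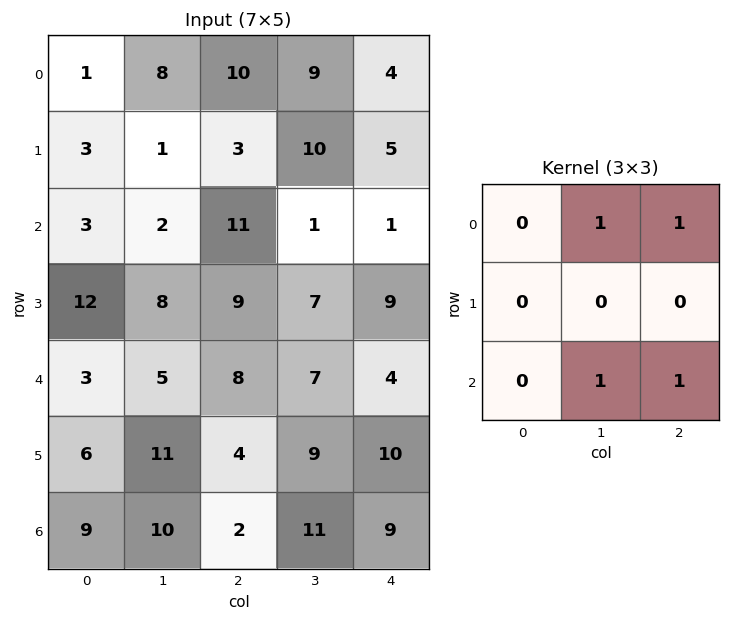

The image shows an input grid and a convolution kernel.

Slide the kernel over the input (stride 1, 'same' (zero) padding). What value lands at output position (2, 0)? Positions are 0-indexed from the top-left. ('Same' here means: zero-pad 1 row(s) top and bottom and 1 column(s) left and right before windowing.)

The receptive field on the zero-padded input at this output position is [0 3 1 / 0 3 2 / 0 12 8]. Elementwise product with the kernel and sum: 3·1 + 1·1 + 12·1 + 8·1.

24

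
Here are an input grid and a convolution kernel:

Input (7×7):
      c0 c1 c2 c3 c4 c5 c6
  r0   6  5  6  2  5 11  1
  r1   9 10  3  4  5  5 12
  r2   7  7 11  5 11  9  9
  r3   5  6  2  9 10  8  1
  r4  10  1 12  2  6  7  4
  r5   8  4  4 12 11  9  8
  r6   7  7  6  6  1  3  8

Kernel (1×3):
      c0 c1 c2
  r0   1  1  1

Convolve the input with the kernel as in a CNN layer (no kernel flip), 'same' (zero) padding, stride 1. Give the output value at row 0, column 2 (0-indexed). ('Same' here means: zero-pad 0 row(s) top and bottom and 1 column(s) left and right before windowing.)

The receptive field on the zero-padded input at this output position is [5 6 2]. Elementwise product with the kernel and sum: 5·1 + 6·1 + 2·1.

13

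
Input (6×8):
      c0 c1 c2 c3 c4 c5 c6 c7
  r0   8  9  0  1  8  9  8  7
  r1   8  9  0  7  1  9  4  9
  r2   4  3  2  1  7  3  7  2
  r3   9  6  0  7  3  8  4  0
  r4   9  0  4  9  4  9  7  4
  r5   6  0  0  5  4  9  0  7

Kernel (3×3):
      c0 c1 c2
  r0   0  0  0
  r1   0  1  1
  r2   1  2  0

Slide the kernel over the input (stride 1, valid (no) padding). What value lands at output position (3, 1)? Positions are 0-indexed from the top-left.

13

The receptive field on the input at this output position is [6 0 7 / 0 4 9 / 0 0 5]. Elementwise product with the kernel and sum: 4·1 + 9·1 + 0·1 + 0·2.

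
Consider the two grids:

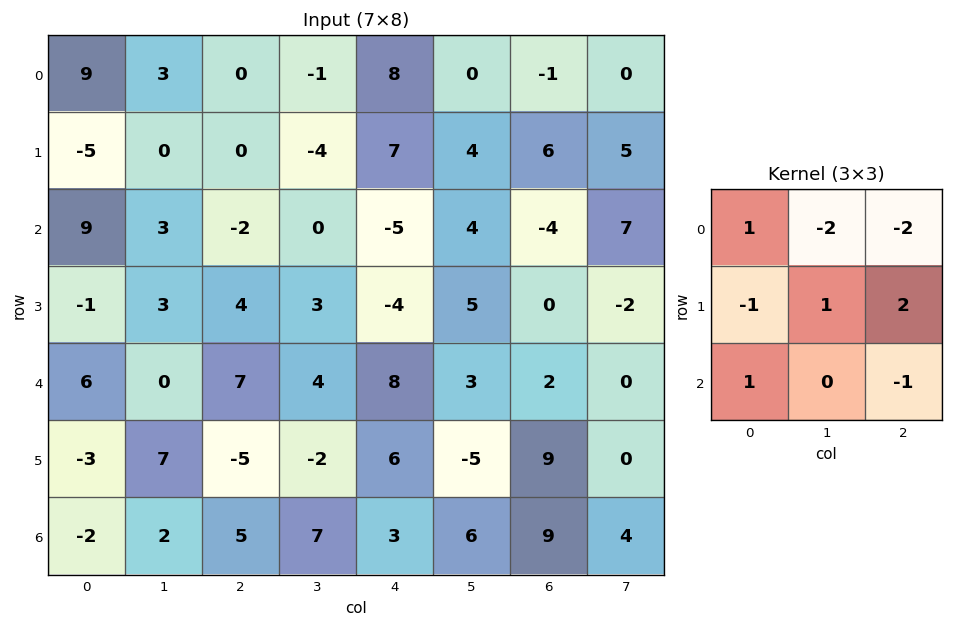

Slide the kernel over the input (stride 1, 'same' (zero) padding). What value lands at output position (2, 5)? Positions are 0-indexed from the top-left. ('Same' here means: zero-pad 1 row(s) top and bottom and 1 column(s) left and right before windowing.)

The receptive field on the zero-padded input at this output position is [7 4 6 / -5 4 -4 / -4 5 0]. Elementwise product with the kernel and sum: 7·1 + 4·-2 + 6·-2 + -5·-1 + 4·1 + -4·2 + -4·1 + 0·-1.

-16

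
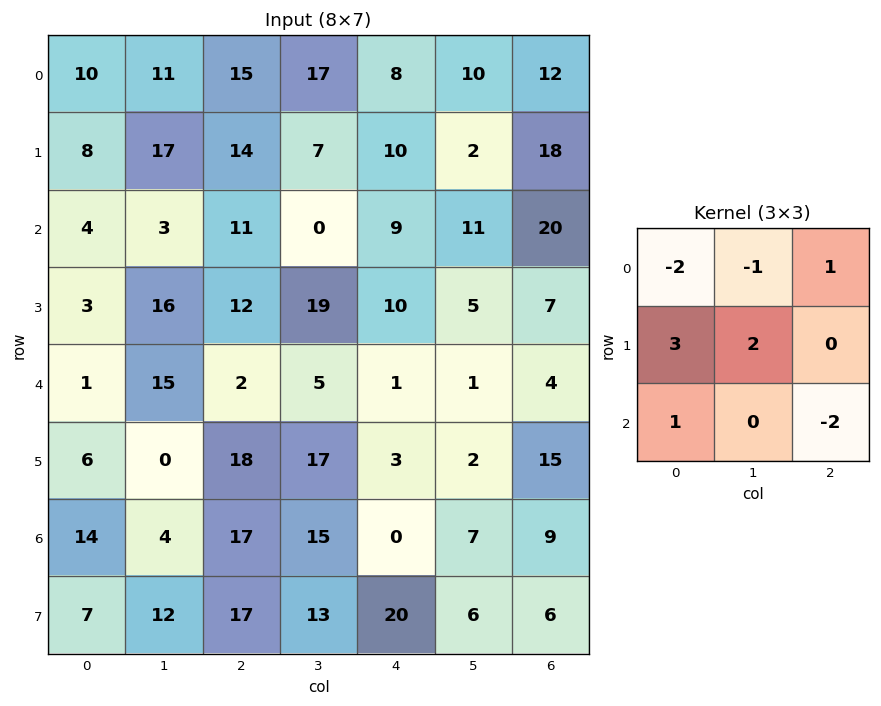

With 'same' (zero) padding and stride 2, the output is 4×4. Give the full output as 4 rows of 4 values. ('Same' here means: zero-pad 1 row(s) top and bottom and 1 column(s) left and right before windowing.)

Output[0,0]: The receptive field on the zero-padded input at this output position is [0 0 0 / 0 10 11 / 0 8 17]. Elementwise product with the kernel and sum: 0·-2 + 0·-1 + 0·1 + 0·3 + 10·2 + 0·1 + 17·-2.
Output[0,1]: The receptive field on the zero-padded input at this output position is [0 0 0 / 11 15 17 / 17 14 7]. Elementwise product with the kernel and sum: 0·-2 + 0·-1 + 0·1 + 11·3 + 15·2 + 17·1 + 7·-2.

-14 66 70 56
-15 -32 5 56
15 -10 -13 -4
-2 31 11 26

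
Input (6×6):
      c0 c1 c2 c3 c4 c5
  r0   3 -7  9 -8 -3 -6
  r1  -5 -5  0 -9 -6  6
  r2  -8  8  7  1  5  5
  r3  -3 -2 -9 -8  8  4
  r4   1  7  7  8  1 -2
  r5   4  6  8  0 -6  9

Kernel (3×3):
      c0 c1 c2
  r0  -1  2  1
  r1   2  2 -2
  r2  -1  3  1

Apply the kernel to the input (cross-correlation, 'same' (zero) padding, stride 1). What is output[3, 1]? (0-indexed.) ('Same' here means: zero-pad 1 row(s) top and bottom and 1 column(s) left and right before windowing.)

The receptive field on the zero-padded input at this output position is [-8 8 7 / -3 -2 -9 / 1 7 7]. Elementwise product with the kernel and sum: -8·-1 + 8·2 + 7·1 + -3·2 + -2·2 + -9·-2 + 1·-1 + 7·3 + 7·1.

66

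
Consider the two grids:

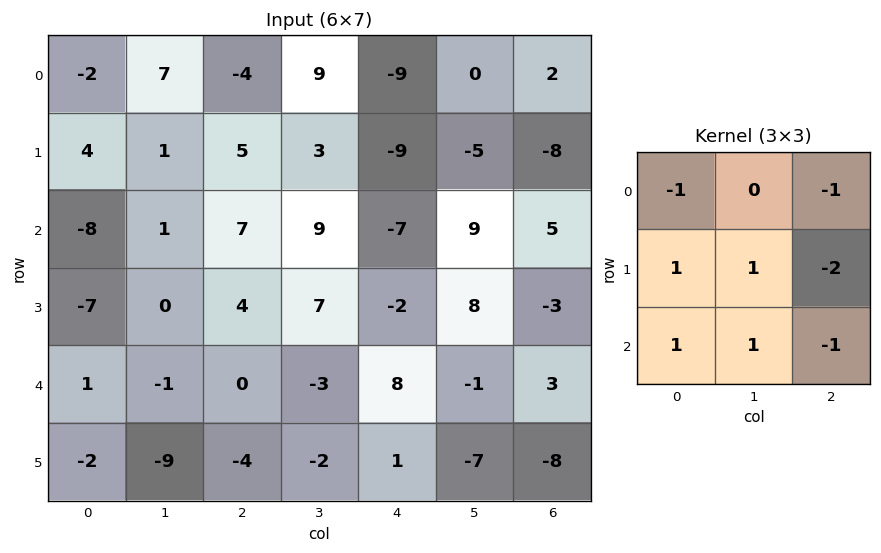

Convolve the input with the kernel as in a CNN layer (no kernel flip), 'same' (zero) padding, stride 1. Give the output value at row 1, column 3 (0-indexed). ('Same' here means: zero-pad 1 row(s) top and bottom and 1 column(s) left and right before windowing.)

62

The receptive field on the zero-padded input at this output position is [-4 9 -9 / 5 3 -9 / 7 9 -7]. Elementwise product with the kernel and sum: -4·-1 + -9·-1 + 5·1 + 3·1 + -9·-2 + 7·1 + 9·1 + -7·-1.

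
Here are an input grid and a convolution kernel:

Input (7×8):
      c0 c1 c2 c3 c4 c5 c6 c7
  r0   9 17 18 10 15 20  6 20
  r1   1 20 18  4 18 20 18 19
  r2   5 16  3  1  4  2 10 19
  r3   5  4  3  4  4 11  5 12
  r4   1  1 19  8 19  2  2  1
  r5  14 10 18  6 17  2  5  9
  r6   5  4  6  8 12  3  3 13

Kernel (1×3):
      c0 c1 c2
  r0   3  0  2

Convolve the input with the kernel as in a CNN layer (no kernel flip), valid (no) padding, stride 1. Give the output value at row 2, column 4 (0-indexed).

The receptive field on the input at this output position is [4 2 10]. Elementwise product with the kernel and sum: 4·3 + 10·2.

32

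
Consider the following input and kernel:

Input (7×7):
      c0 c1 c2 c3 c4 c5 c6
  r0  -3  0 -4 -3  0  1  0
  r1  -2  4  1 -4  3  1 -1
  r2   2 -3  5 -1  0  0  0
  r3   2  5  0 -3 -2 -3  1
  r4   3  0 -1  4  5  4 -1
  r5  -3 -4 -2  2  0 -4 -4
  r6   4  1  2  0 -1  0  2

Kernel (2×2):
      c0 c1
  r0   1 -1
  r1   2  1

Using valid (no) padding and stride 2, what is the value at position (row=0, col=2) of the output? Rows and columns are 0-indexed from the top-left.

6

The receptive field on the input at this output position is [0 1 / 3 1]. Elementwise product with the kernel and sum: 0·1 + 1·-1 + 3·2 + 1·1.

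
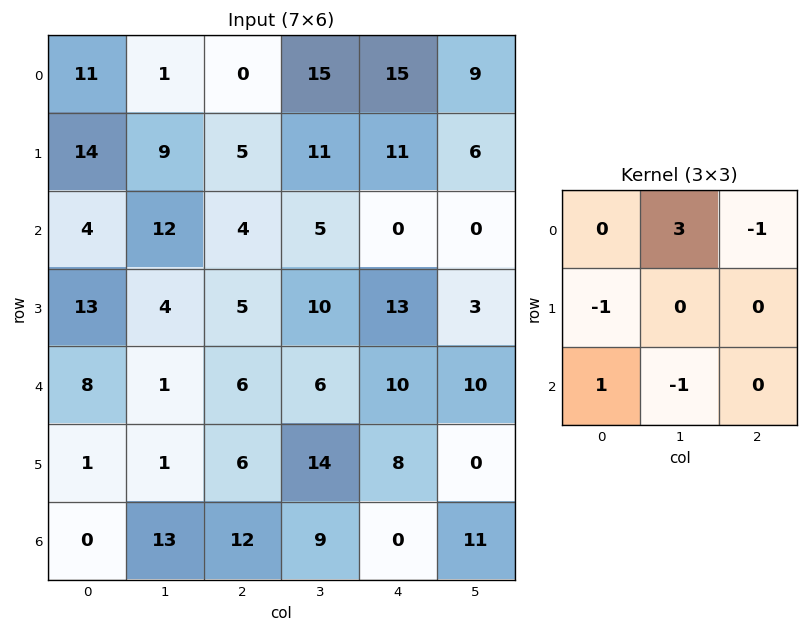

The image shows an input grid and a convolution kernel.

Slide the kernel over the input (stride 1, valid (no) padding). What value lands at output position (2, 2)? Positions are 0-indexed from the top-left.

10

The receptive field on the input at this output position is [4 5 0 / 5 10 13 / 6 6 10]. Elementwise product with the kernel and sum: 5·3 + 0·-1 + 5·-1 + 6·1 + 6·-1.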